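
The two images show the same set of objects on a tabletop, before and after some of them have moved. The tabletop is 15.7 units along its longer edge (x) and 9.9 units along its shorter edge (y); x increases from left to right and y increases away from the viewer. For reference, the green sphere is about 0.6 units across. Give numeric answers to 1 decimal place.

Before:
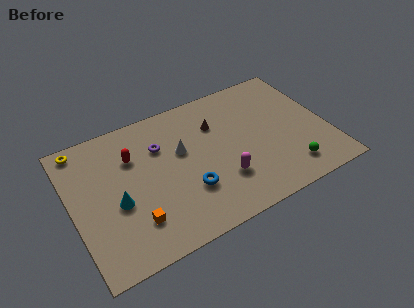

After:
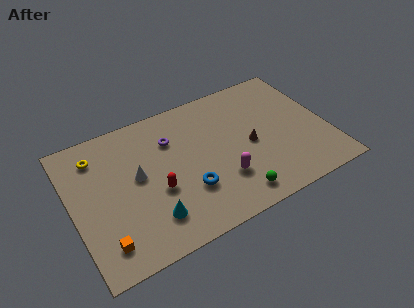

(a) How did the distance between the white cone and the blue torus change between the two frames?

+0.7

They were about 2.9 units apart before and 3.6 after — 0.7 units further apart.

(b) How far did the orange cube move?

2.0

The orange cube was near (3.4, 2.4) before and (1.5, 1.8) after, so it travelled √(1.9² + 0.6²) ≈ 2.0 units.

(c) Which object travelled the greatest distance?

the green sphere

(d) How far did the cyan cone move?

2.6

The cyan cone was near (2.6, 4.1) before and (4.4, 2.2) after, so it travelled √(1.8² + 1.9²) ≈ 2.6 units.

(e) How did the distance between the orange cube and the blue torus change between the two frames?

+2.0

They were about 3.5 units apart before and 5.5 after — 2.0 units further apart.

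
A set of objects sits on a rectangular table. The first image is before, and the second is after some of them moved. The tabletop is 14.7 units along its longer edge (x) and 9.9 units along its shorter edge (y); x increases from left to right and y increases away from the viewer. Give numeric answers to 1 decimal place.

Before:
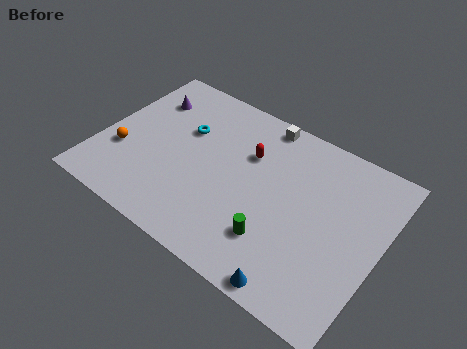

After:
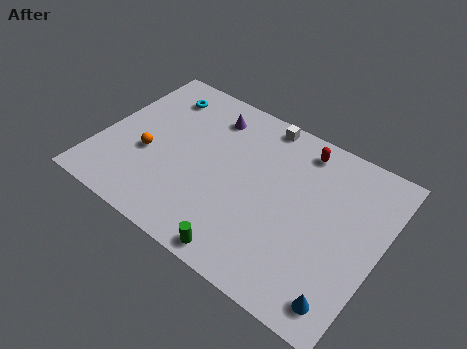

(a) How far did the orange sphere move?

1.4

The orange sphere was near (1.3, 3.4) before and (2.6, 3.9) after, so it travelled √(1.3² + 0.5²) ≈ 1.4 units.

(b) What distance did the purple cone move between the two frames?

3.5

From (1.8, 7.4) to (5.2, 8.0), the purple cone covered √(3.4² + 0.6²) ≈ 3.5 units.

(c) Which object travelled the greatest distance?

the purple cone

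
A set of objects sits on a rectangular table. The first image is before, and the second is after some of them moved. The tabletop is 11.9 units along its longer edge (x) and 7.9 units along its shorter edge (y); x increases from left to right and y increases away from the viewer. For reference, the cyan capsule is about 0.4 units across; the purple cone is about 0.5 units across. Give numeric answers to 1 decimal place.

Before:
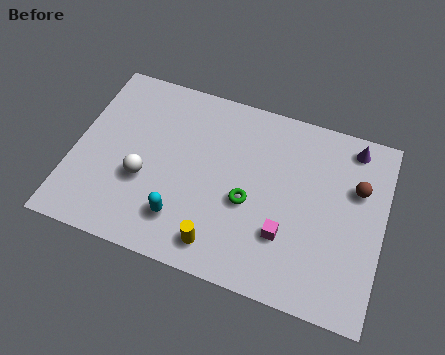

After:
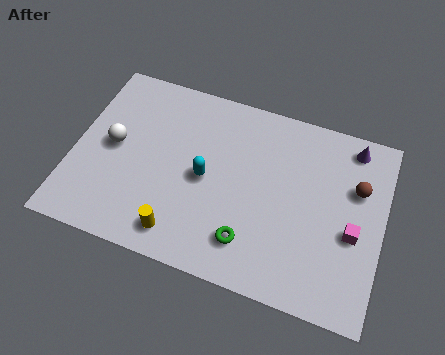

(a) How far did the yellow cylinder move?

1.5

From (5.9, 1.2) to (4.4, 1.2), the yellow cylinder covered √(1.5² + 0.0²) ≈ 1.5 units.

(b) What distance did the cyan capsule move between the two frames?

2.1

The cyan capsule was near (4.4, 1.8) before and (5.1, 3.8) after, so it travelled √(0.7² + 2.0²) ≈ 2.1 units.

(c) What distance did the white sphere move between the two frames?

1.7

From (2.8, 3.0) to (1.5, 4.1), the white sphere covered √(1.3² + 1.1²) ≈ 1.7 units.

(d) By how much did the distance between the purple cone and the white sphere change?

+0.8

The distance was about 8.6 in the first image and 9.4 in the second, so they moved 0.8 units further apart.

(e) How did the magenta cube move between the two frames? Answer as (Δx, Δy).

(2.5, 0.9)

The magenta cube was at about (8.3, 2.4) and moved to about (10.8, 3.3).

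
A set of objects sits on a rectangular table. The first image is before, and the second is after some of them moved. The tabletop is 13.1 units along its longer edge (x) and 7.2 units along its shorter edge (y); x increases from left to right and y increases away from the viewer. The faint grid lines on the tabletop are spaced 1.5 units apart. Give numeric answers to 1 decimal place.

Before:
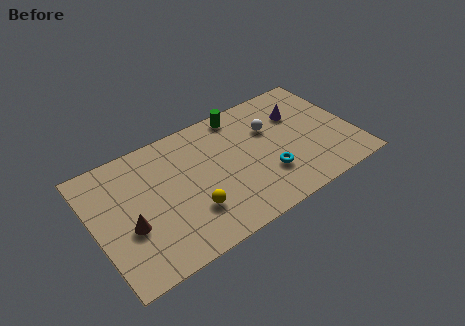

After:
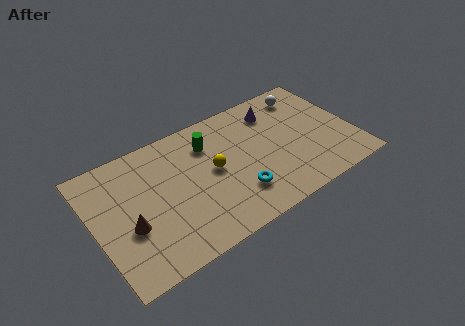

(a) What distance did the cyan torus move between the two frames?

1.6

The cyan torus moved from about (8.5, 2.2) to (6.9, 1.9), a distance of √(1.6² + 0.3²) ≈ 1.6.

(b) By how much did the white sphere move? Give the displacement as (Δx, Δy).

(2.1, 1.2)

From the two frames, the white sphere sits at roughly (9.1, 4.8) before and (11.2, 6.0) after.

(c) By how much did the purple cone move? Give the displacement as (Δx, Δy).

(-1.1, 0.7)

The purple cone was at about (10.6, 5.0) and moved to about (9.5, 5.7).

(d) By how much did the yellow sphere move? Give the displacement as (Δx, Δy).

(1.4, 1.7)

From the two frames, the yellow sphere sits at roughly (4.6, 2.1) before and (6.0, 3.8) after.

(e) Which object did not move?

the brown cone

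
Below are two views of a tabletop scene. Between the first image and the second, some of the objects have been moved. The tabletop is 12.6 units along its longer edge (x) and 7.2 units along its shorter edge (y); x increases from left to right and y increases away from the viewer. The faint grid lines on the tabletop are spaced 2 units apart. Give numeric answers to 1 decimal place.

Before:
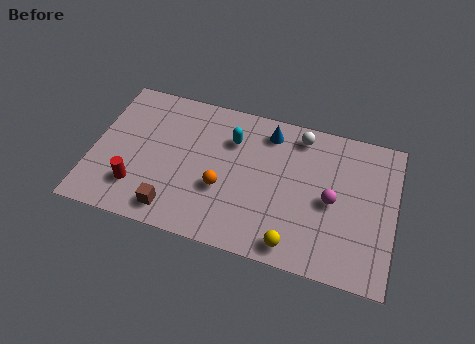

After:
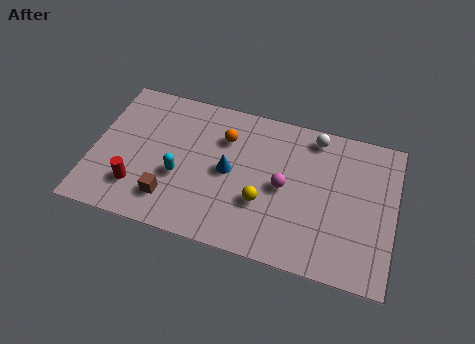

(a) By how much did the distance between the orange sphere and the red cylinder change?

+1.2

They were about 3.6 units apart before and 4.8 after — 1.2 units further apart.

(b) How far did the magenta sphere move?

2.0

From (10.0, 3.4) to (8.0, 3.5), the magenta sphere covered √(2.0² + 0.1²) ≈ 2.0 units.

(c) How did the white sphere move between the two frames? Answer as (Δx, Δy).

(0.6, 0.1)

From the two frames, the white sphere sits at roughly (8.5, 6.2) before and (9.1, 6.3) after.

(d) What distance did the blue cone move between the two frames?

2.8

From (7.2, 6.0) to (5.7, 3.6), the blue cone covered √(1.5² + 2.4²) ≈ 2.8 units.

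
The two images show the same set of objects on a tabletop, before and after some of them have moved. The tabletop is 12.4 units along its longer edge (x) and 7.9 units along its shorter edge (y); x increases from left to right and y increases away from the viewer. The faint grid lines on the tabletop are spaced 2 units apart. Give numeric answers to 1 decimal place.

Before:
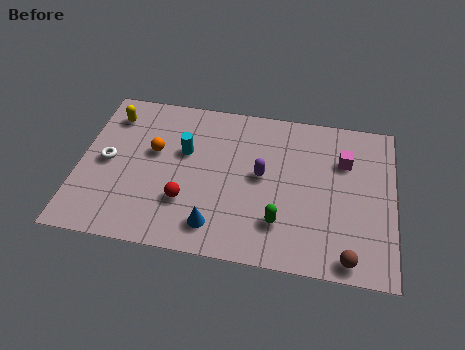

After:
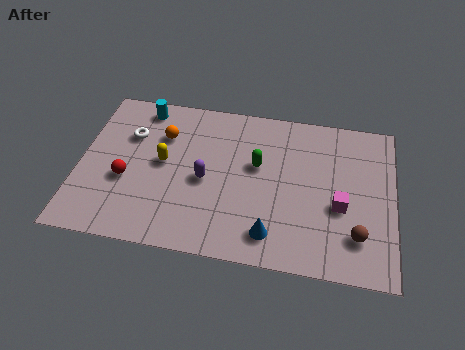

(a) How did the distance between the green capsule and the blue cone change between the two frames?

+0.8

The distance was about 2.6 in the first image and 3.4 in the second, so they moved 0.8 units further apart.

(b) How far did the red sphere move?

2.5

From (4.3, 2.4) to (1.9, 3.1), the red sphere covered √(2.4² + 0.7²) ≈ 2.5 units.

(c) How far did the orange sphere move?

0.9

From (2.9, 4.7) to (3.2, 5.6), the orange sphere covered √(0.3² + 0.9²) ≈ 0.9 units.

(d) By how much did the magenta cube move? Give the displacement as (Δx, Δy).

(-0.1, -2.3)

From the two frames, the magenta cube sits at roughly (10.4, 5.5) before and (10.3, 3.2) after.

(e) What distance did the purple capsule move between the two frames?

2.3

From (7.2, 4.2) to (5.0, 3.6), the purple capsule covered √(2.2² + 0.6²) ≈ 2.3 units.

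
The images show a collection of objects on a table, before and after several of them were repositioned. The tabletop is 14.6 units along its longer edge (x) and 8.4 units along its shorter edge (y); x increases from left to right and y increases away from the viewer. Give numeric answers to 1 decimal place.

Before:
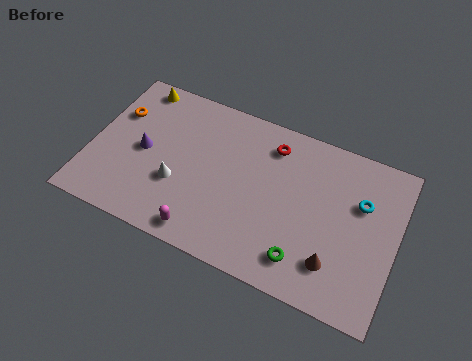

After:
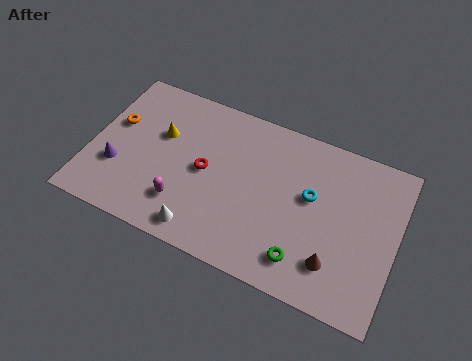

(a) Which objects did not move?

the green torus and the brown cone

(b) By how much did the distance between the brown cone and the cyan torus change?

-0.4

Before: roughly 3.6 units apart; after: 3.2. That's 0.4 units closer together.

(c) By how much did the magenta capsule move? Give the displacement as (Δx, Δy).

(-1.1, 1.1)

The magenta capsule started near (5.8, 1.0) and ended near (4.7, 2.1).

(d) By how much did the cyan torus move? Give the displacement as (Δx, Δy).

(-2.3, -0.6)

From the two frames, the cyan torus sits at roughly (12.8, 5.5) before and (10.5, 4.9) after.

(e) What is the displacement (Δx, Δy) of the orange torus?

(0.0, -0.6)

The orange torus was at about (1.0, 5.7) and moved to about (1.0, 5.1).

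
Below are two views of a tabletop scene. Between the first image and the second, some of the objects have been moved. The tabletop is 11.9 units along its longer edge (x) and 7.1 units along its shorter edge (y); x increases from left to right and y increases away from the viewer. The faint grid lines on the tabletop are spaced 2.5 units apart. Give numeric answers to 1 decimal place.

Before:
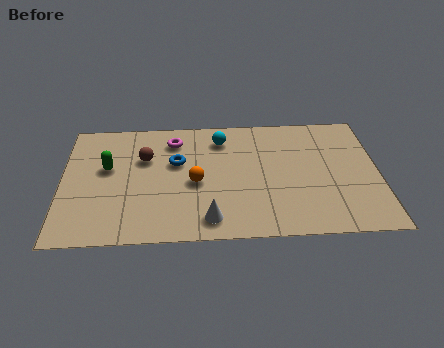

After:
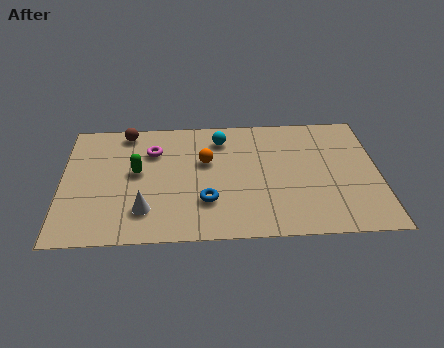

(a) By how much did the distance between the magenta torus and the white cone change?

-1.4

The distance was about 4.8 in the first image and 3.4 in the second, so they moved 1.4 units closer together.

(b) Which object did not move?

the cyan sphere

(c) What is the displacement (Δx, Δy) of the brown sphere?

(-0.7, 1.6)

The brown sphere started near (3.1, 4.7) and ended near (2.4, 6.3).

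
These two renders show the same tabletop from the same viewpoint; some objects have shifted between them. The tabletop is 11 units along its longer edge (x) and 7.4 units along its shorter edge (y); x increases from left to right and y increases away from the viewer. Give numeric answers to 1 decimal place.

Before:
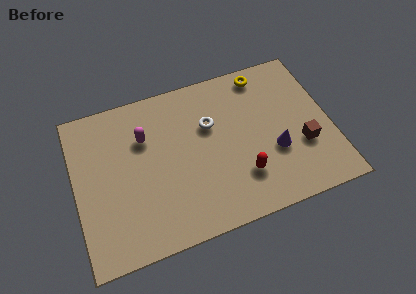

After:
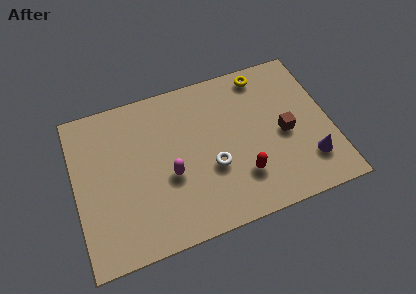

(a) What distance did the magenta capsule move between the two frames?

2.3

The magenta capsule moved from about (3.1, 5.1) to (4.0, 3.0), a distance of √(0.9² + 2.1²) ≈ 2.3.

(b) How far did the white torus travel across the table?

2.0

From (5.9, 4.8) to (5.8, 2.8), the white torus covered √(0.1² + 2.0²) ≈ 2.0 units.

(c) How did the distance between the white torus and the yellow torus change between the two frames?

+1.5

They were about 3.0 units apart before and 4.5 after — 1.5 units further apart.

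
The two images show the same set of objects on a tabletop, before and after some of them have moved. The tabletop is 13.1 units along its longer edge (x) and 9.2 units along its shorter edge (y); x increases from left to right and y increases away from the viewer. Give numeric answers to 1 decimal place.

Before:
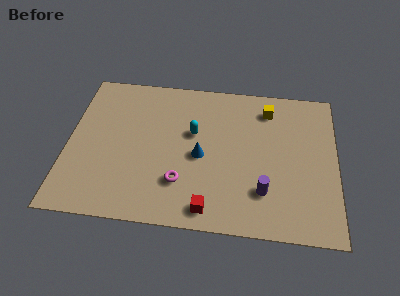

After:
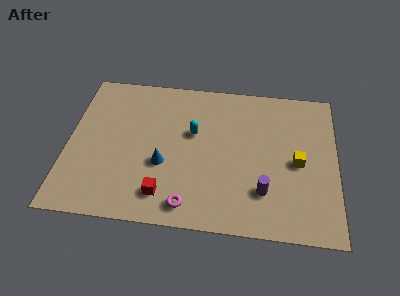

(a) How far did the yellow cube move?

3.5

The yellow cube was near (9.7, 7.5) before and (11.2, 4.3) after, so it travelled √(1.5² + 3.2²) ≈ 3.5 units.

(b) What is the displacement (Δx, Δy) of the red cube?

(-2.2, 0.6)

The red cube started near (7.0, 1.1) and ended near (4.8, 1.7).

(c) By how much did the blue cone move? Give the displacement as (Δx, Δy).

(-1.8, -0.7)

The blue cone was at about (6.5, 4.2) and moved to about (4.7, 3.5).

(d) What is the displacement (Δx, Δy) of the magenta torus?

(0.4, -1.3)

From the two frames, the magenta torus sits at roughly (5.6, 2.5) before and (6.0, 1.2) after.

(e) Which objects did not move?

the cyan capsule and the purple cylinder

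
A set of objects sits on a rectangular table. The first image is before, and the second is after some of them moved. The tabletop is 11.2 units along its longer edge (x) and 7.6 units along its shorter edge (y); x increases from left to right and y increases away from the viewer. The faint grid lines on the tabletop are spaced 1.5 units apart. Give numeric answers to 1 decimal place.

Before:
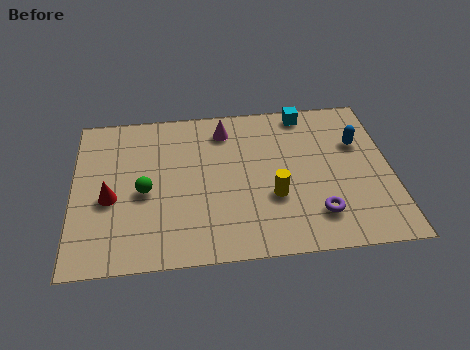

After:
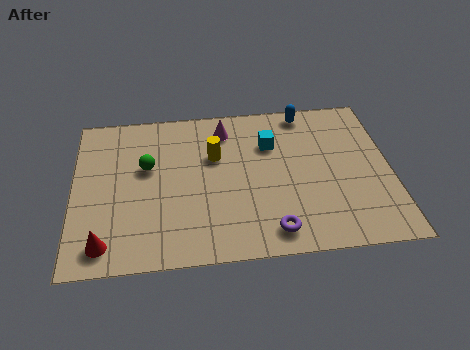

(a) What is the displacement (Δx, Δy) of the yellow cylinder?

(-2.0, 2.2)

From the two frames, the yellow cylinder sits at roughly (7.0, 2.7) before and (5.0, 4.9) after.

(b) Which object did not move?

the magenta cone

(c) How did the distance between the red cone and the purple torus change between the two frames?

-1.6

Before: roughly 7.4 units apart; after: 5.8. That's 1.6 units closer together.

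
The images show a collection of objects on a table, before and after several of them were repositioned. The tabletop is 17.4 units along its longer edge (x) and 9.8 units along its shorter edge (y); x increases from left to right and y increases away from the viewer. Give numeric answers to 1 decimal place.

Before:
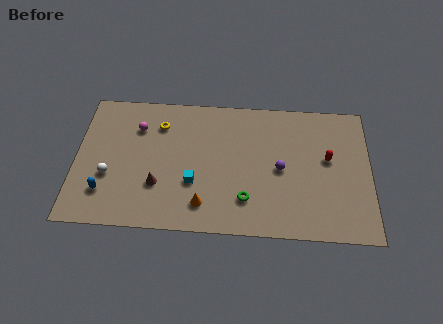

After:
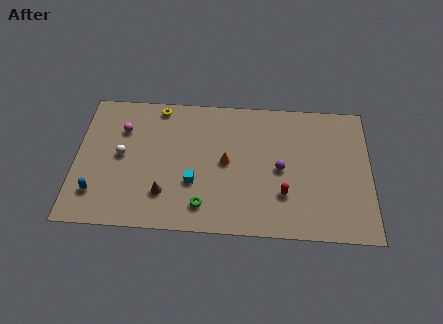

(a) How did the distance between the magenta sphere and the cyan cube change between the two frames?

+0.5

Before: roughly 5.1 units apart; after: 5.6. That's 0.5 units further apart.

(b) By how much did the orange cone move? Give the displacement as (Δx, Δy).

(1.3, 3.1)

The orange cone started near (7.6, 1.9) and ended near (8.9, 5.0).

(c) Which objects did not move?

the purple sphere and the cyan cube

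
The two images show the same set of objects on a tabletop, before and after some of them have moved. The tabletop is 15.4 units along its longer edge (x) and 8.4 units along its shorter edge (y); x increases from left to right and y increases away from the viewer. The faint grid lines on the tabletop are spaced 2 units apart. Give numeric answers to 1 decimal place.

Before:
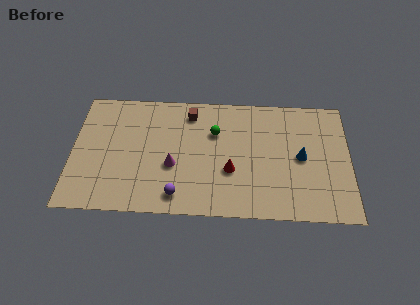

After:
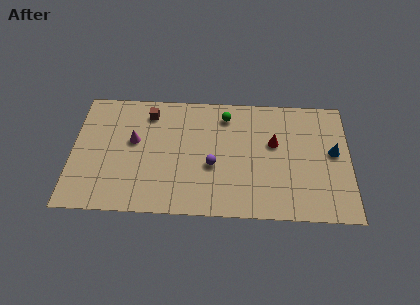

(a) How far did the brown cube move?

2.3

The brown cube moved from about (6.5, 7.0) to (4.2, 6.9), a distance of √(2.3² + 0.1²) ≈ 2.3.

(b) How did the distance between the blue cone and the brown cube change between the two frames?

+3.8

The distance was about 6.8 in the first image and 10.6 in the second, so they moved 3.8 units further apart.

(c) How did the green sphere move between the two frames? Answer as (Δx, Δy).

(0.6, 1.2)

The green sphere started near (7.9, 5.7) and ended near (8.5, 6.9).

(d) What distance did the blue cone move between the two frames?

1.8

From (12.7, 4.2) to (14.5, 4.6), the blue cone covered √(1.8² + 0.4²) ≈ 1.8 units.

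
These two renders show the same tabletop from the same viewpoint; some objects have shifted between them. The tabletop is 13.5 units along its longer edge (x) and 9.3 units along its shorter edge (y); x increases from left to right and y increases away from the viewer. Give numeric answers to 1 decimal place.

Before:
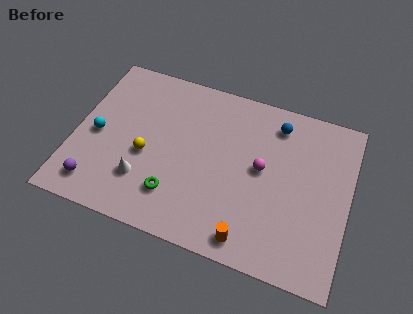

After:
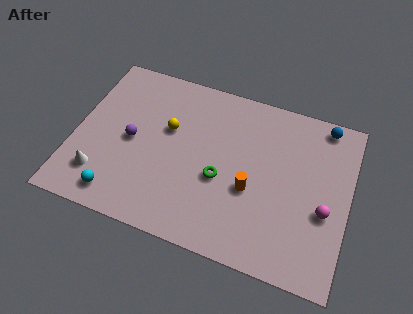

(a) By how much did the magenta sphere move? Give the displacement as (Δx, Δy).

(3.2, -1.3)

The magenta sphere started near (9.2, 5.0) and ended near (12.4, 3.7).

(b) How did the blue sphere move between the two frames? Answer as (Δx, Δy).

(2.3, 0.7)

From the two frames, the blue sphere sits at roughly (9.7, 7.7) before and (12.0, 8.4) after.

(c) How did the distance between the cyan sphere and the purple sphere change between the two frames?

+0.4

Before: roughly 2.8 units apart; after: 3.2. That's 0.4 units further apart.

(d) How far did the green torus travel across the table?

2.6

The green torus was near (5.2, 2.2) before and (7.3, 3.8) after, so it travelled √(2.1² + 1.6²) ≈ 2.6 units.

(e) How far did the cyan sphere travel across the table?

3.3

From (1.1, 4.3) to (2.5, 1.3), the cyan sphere covered √(1.4² + 3.0²) ≈ 3.3 units.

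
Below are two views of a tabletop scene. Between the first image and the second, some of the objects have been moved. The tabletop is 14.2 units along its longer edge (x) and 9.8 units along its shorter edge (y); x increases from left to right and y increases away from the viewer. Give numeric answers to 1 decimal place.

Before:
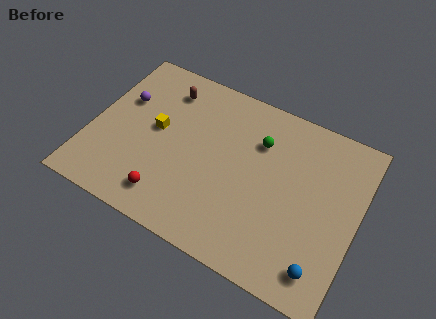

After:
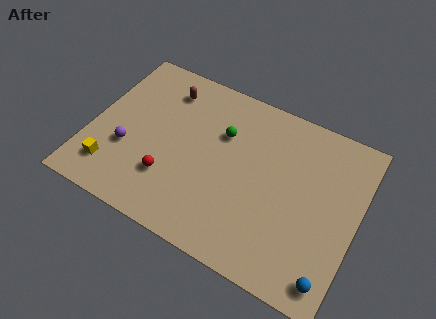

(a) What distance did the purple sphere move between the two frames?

2.9

The purple sphere was near (1.4, 6.3) before and (2.1, 3.5) after, so it travelled √(0.7² + 2.8²) ≈ 2.9 units.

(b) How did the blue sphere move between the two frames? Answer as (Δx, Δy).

(0.5, -0.3)

The blue sphere started near (12.8, 1.6) and ended near (13.3, 1.3).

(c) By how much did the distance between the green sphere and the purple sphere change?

-1.7

They were about 7.3 units apart before and 5.6 after — 1.7 units closer together.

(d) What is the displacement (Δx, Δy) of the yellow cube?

(-1.9, -3.3)

From the two frames, the yellow cube sits at roughly (3.4, 5.3) before and (1.5, 2.0) after.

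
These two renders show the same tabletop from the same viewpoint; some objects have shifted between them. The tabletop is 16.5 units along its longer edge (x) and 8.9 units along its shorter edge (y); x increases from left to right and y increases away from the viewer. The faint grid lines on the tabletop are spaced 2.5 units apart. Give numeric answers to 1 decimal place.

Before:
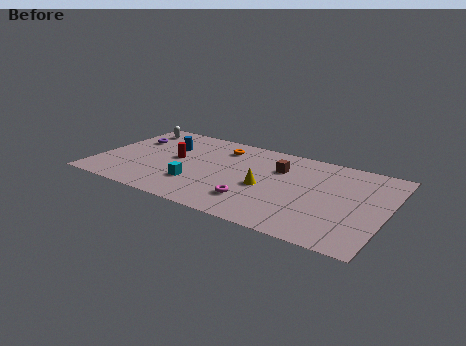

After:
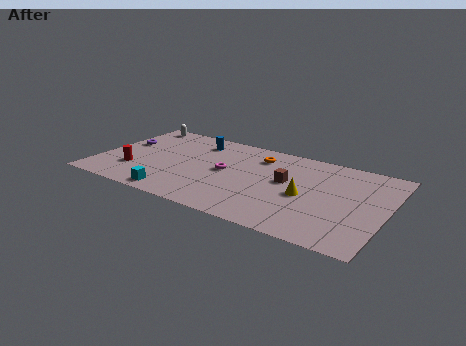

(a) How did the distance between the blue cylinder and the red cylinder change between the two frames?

+4.2

They were about 1.3 units apart before and 5.5 after — 4.2 units further apart.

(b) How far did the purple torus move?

0.7

From (1.5, 6.0) to (1.1, 5.4), the purple torus covered √(0.4² + 0.6²) ≈ 0.7 units.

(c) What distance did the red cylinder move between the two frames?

3.0

The red cylinder was near (4.3, 4.8) before and (2.2, 2.6) after, so it travelled √(2.1² + 2.2²) ≈ 3.0 units.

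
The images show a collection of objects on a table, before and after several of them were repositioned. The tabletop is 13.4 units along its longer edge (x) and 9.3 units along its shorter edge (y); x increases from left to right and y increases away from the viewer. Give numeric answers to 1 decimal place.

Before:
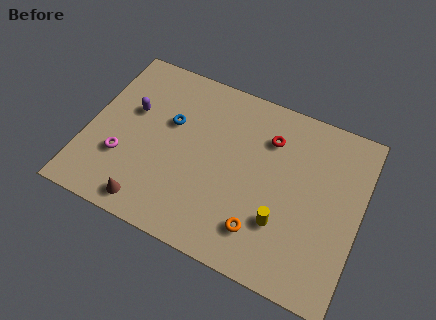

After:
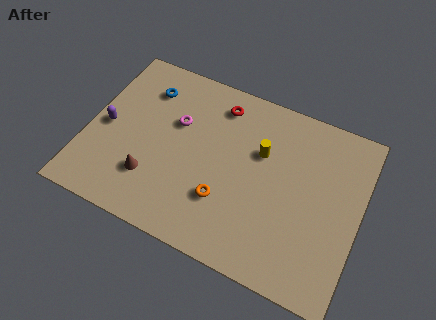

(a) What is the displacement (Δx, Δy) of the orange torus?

(-1.9, 0.8)

The orange torus was at about (8.9, 2.0) and moved to about (7.0, 2.8).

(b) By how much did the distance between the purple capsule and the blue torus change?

+1.3

The distance was about 1.9 in the first image and 3.2 in the second, so they moved 1.3 units further apart.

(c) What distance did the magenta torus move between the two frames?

3.7

The magenta torus was near (1.9, 3.0) before and (4.2, 5.9) after, so it travelled √(2.3² + 2.9²) ≈ 3.7 units.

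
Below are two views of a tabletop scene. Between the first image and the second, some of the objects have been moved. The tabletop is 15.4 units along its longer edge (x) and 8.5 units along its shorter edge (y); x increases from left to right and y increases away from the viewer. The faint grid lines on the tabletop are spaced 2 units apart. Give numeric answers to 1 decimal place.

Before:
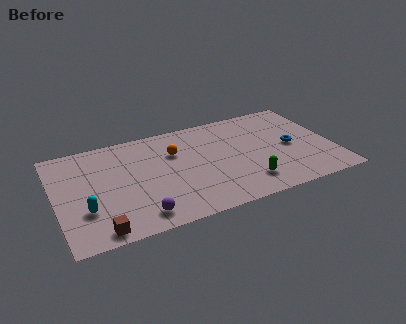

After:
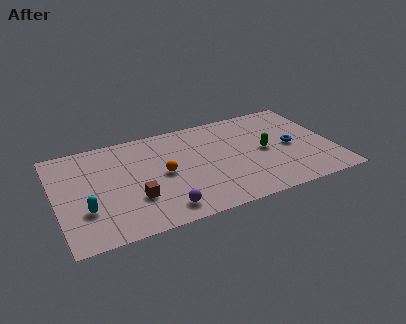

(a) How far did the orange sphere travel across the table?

1.8

The orange sphere moved from about (6.7, 5.8) to (5.9, 4.2), a distance of √(0.8² + 1.6²) ≈ 1.8.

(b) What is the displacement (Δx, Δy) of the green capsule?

(1.3, 2.4)

The green capsule started near (10.3, 1.8) and ended near (11.6, 4.2).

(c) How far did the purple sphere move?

1.3

From (4.3, 1.3) to (5.6, 1.3), the purple sphere covered √(1.3² + 0.0²) ≈ 1.3 units.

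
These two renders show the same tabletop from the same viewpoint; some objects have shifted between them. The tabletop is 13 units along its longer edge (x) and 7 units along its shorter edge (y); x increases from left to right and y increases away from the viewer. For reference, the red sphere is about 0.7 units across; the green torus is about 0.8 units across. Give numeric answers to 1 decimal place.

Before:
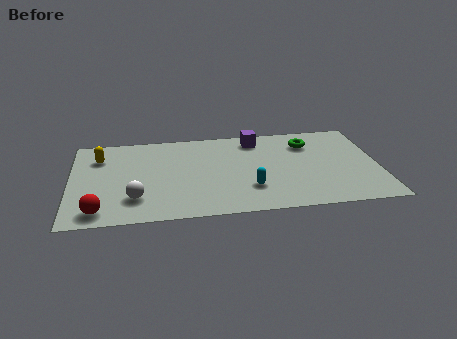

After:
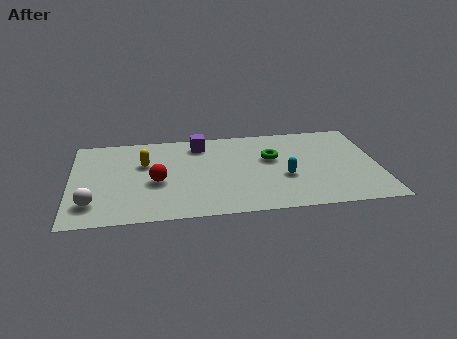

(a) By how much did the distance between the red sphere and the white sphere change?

+1.3

Before: roughly 1.7 units apart; after: 3.0. That's 1.3 units further apart.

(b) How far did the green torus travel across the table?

1.9

The green torus moved from about (10.1, 5.3) to (8.5, 4.3), a distance of √(1.6² + 1.0²) ≈ 1.9.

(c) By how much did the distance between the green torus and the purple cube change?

+1.1

They were about 2.3 units apart before and 3.4 after — 1.1 units further apart.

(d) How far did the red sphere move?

3.1

The red sphere was near (1.2, 1.0) before and (3.6, 3.0) after, so it travelled √(2.4² + 2.0²) ≈ 3.1 units.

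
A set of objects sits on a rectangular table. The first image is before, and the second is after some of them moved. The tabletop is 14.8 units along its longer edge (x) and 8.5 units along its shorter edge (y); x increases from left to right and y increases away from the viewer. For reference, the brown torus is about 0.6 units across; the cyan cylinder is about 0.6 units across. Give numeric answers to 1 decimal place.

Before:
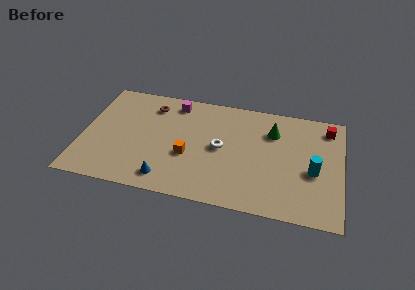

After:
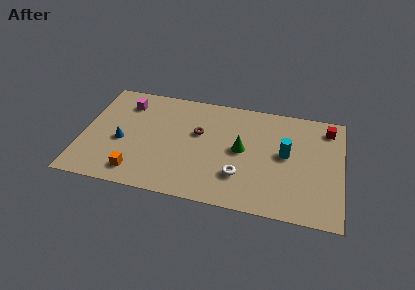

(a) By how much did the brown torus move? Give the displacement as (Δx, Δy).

(2.8, -1.6)

From the two frames, the brown torus sits at roughly (3.8, 6.8) before and (6.6, 5.2) after.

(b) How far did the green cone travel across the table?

2.5

The green cone was near (10.8, 6.2) before and (9.1, 4.4) after, so it travelled √(1.7² + 1.8²) ≈ 2.5 units.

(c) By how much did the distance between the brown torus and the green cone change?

-4.4

They were about 7.0 units apart before and 2.6 after — 4.4 units closer together.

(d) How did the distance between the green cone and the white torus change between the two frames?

-1.5

Before: roughly 3.5 units apart; after: 2.0. That's 1.5 units closer together.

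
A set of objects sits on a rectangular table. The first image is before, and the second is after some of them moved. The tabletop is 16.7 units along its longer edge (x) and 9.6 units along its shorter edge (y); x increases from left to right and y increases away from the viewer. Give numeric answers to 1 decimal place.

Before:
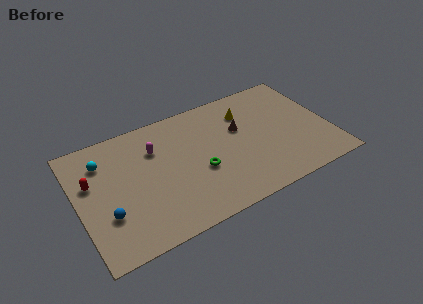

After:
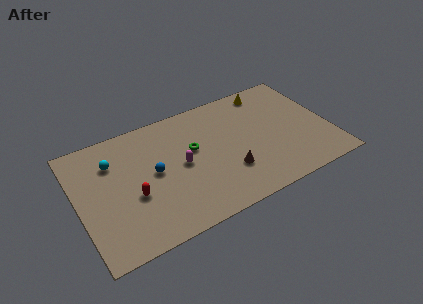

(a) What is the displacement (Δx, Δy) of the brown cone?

(-1.2, -3.1)

From the two frames, the brown cone sits at roughly (10.9, 6.0) before and (9.7, 2.9) after.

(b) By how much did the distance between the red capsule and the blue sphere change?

-1.1

Before: roughly 3.0 units apart; after: 1.9. That's 1.1 units closer together.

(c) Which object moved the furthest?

the blue sphere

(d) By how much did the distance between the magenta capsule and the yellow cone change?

+1.1

Before: roughly 6.2 units apart; after: 7.3. That's 1.1 units further apart.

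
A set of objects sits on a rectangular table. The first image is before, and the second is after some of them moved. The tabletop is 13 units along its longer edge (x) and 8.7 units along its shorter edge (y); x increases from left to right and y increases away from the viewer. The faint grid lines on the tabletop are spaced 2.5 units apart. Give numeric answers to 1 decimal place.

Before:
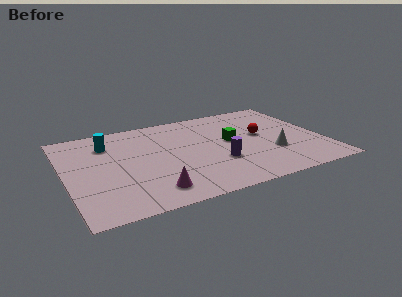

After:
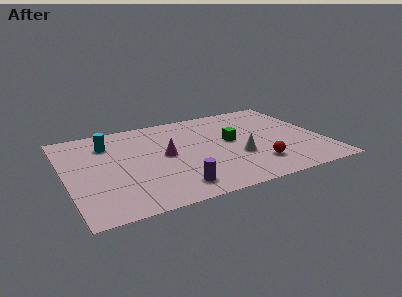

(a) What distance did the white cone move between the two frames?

1.8

From (10.3, 2.9) to (8.5, 3.1), the white cone covered √(1.8² + 0.2²) ≈ 1.8 units.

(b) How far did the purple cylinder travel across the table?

2.8

From (7.5, 2.9) to (5.1, 1.4), the purple cylinder covered √(2.4² + 1.5²) ≈ 2.8 units.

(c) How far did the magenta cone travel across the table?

3.2

The magenta cone was near (4.0, 1.5) before and (5.0, 4.5) after, so it travelled √(1.0² + 3.0²) ≈ 3.2 units.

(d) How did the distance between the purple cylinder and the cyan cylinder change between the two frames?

-0.5

The distance was about 6.4 in the first image and 5.9 in the second, so they moved 0.5 units closer together.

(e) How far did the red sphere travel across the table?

2.9

The red sphere was near (10.0, 4.8) before and (9.3, 2.0) after, so it travelled √(0.7² + 2.8²) ≈ 2.9 units.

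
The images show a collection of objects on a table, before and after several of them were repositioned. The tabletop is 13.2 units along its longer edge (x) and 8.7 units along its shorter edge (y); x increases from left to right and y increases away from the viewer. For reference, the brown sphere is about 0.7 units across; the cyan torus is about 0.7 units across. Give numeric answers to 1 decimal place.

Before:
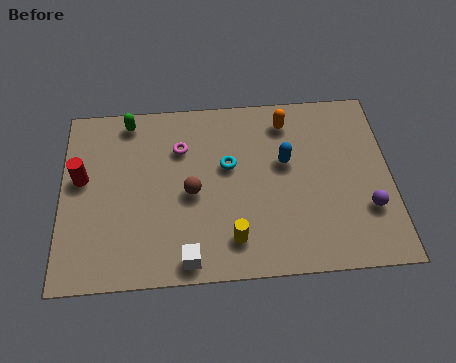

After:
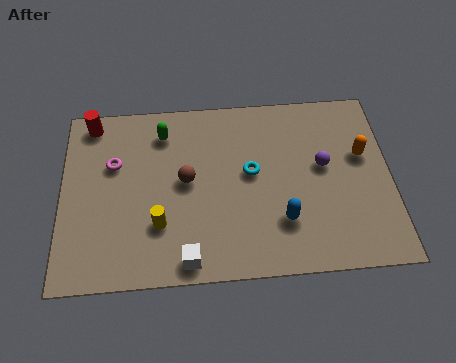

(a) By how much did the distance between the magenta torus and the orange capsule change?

+5.6

They were about 4.4 units apart before and 10.0 after — 5.6 units further apart.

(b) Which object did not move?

the white cube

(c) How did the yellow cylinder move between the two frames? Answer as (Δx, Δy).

(-2.9, 0.9)

The yellow cylinder was at about (6.8, 1.7) and moved to about (3.9, 2.6).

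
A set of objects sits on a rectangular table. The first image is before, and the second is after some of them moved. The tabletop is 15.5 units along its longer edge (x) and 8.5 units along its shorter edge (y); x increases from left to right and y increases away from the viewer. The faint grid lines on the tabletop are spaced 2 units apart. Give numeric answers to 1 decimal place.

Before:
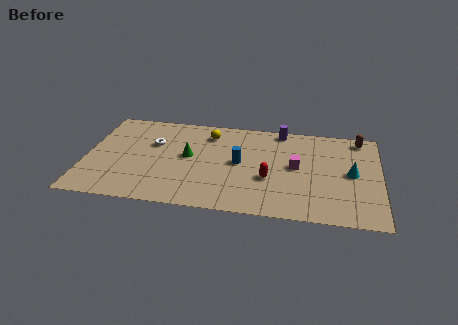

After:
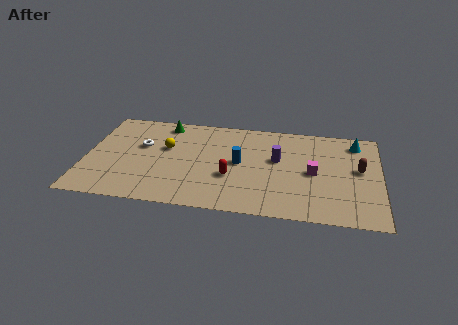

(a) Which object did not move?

the blue cylinder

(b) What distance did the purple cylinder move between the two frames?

2.7

From (10.2, 7.7) to (10.1, 5.0), the purple cylinder covered √(0.1² + 2.7²) ≈ 2.7 units.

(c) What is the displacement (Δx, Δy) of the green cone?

(-1.4, 2.8)

From the two frames, the green cone sits at roughly (5.4, 4.6) before and (4.0, 7.4) after.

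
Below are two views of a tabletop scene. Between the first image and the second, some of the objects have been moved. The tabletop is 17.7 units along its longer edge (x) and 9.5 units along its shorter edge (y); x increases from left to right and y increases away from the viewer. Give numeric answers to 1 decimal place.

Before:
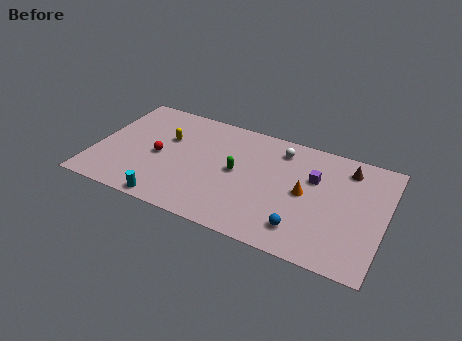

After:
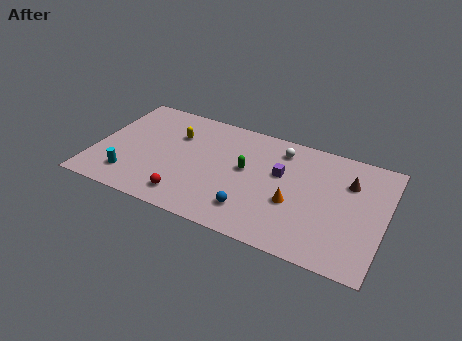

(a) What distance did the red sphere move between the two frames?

3.5

The red sphere moved from about (3.9, 4.4) to (6.0, 1.6), a distance of √(2.1² + 2.8²) ≈ 3.5.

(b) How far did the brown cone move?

1.1

From (15.2, 7.8) to (15.4, 6.7), the brown cone covered √(0.2² + 1.1²) ≈ 1.1 units.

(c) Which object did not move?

the white sphere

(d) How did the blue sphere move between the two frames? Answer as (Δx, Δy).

(-3.1, 0.2)

From the two frames, the blue sphere sits at roughly (13.0, 1.9) before and (9.9, 2.1) after.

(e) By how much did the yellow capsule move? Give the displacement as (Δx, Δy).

(0.5, 0.5)

The yellow capsule started near (4.2, 6.1) and ended near (4.7, 6.6).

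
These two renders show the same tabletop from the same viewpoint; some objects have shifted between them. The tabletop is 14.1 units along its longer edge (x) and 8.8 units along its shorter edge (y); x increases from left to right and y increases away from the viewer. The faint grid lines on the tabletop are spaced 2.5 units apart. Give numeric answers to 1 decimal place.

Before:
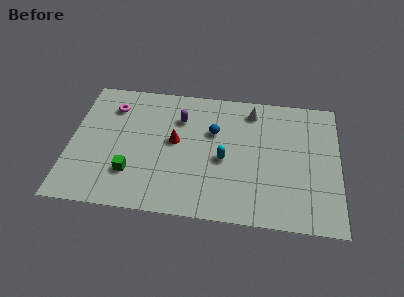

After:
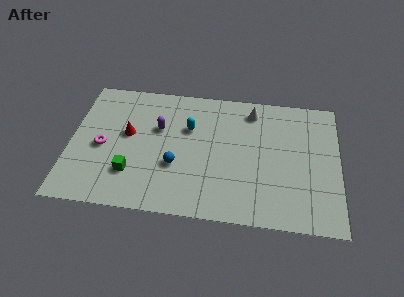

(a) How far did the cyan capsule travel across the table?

2.7

The cyan capsule was near (8.1, 3.9) before and (6.2, 5.8) after, so it travelled √(1.9² + 1.9²) ≈ 2.7 units.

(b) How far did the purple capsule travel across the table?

1.4

The purple capsule was near (5.7, 6.4) before and (4.6, 5.6) after, so it travelled √(1.1² + 0.8²) ≈ 1.4 units.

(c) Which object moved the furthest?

the blue sphere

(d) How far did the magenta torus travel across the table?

2.8

The magenta torus was near (2.1, 6.8) before and (1.7, 4.0) after, so it travelled √(0.4² + 2.8²) ≈ 2.8 units.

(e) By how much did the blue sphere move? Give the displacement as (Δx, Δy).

(-1.9, -2.5)

From the two frames, the blue sphere sits at roughly (7.5, 5.7) before and (5.6, 3.2) after.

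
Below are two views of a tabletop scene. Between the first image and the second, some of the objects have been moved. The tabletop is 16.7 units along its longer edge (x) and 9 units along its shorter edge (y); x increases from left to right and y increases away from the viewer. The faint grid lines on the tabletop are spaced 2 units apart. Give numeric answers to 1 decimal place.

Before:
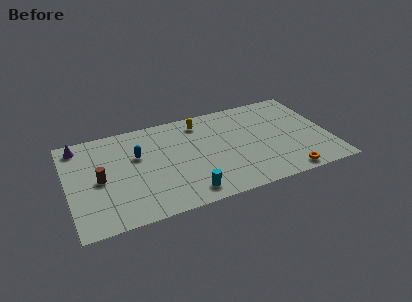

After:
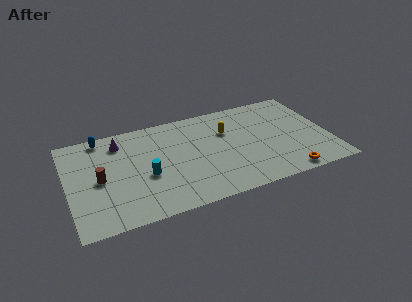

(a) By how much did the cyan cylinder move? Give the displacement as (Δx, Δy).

(-2.4, 2.4)

The cyan cylinder started near (7.3, 1.3) and ended near (4.9, 3.7).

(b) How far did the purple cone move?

2.6

From (0.9, 7.8) to (3.5, 7.3), the purple cone covered √(2.6² + 0.5²) ≈ 2.6 units.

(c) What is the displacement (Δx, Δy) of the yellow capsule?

(1.6, -1.4)

The yellow capsule started near (8.7, 7.5) and ended near (10.3, 6.1).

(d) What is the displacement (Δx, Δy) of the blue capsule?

(-2.1, 2.4)

The blue capsule started near (4.5, 5.7) and ended near (2.4, 8.1).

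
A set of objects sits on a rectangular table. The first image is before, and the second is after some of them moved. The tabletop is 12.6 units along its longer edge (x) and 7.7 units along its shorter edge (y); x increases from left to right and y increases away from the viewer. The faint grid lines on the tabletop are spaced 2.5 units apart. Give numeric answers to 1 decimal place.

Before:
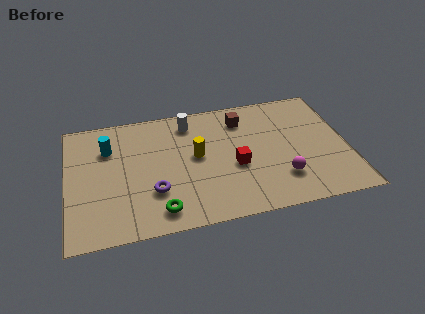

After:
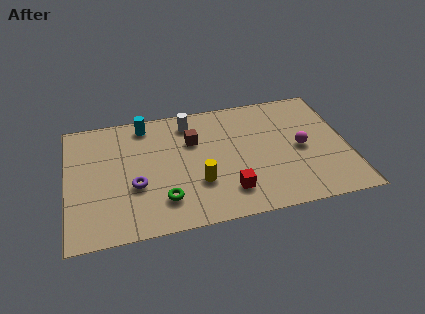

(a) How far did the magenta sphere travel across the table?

2.0

The magenta sphere was near (9.5, 2.0) before and (10.5, 3.7) after, so it travelled √(1.0² + 1.7²) ≈ 2.0 units.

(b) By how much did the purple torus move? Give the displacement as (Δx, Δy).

(-0.8, 0.5)

The purple torus was at about (3.8, 2.4) and moved to about (3.0, 2.9).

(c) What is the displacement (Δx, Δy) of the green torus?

(0.2, 0.6)

The green torus started near (4.0, 1.2) and ended near (4.2, 1.8).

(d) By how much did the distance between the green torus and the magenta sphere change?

+1.0

They were about 5.6 units apart before and 6.6 after — 1.0 units further apart.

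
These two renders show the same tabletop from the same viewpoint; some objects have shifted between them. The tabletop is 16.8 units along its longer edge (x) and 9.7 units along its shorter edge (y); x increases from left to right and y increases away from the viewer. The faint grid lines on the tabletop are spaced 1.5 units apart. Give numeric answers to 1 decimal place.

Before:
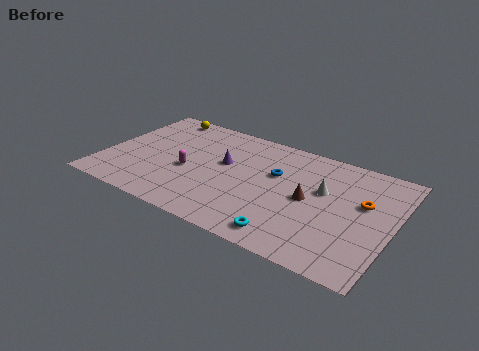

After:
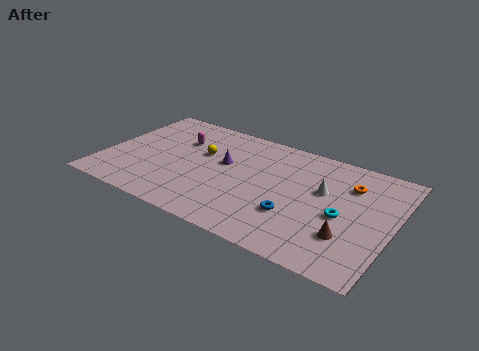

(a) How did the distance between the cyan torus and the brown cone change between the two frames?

-2.0

The distance was about 3.6 in the first image and 1.6 in the second, so they moved 2.0 units closer together.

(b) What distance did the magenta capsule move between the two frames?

2.8

From (5.0, 4.1) to (4.0, 6.7), the magenta capsule covered √(1.0² + 2.6²) ≈ 2.8 units.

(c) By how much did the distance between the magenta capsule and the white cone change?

+0.8

Before: roughly 7.9 units apart; after: 8.7. That's 0.8 units further apart.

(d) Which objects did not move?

the white cone and the purple cone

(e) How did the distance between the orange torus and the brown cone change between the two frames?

+1.1

They were about 3.2 units apart before and 4.3 after — 1.1 units further apart.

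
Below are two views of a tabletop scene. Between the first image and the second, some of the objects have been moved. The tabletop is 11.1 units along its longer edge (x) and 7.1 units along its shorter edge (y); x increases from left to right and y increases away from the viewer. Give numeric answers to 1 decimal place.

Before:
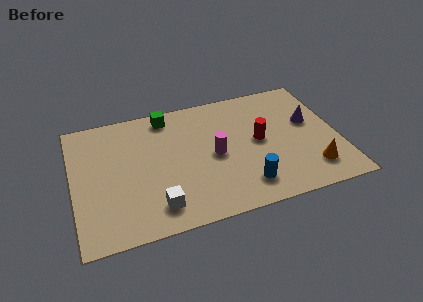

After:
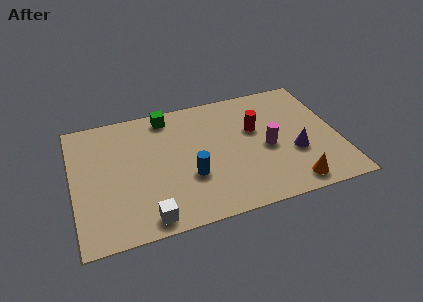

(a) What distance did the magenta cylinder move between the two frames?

2.2

The magenta cylinder moved from about (5.9, 3.4) to (8.1, 3.2), a distance of √(2.2² + 0.2²) ≈ 2.2.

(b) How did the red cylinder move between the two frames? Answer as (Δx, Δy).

(-0.1, 0.7)

From the two frames, the red cylinder sits at roughly (7.8, 3.7) before and (7.7, 4.4) after.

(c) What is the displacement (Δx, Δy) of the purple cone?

(-0.8, -1.6)

From the two frames, the purple cone sits at roughly (10.0, 4.2) before and (9.2, 2.6) after.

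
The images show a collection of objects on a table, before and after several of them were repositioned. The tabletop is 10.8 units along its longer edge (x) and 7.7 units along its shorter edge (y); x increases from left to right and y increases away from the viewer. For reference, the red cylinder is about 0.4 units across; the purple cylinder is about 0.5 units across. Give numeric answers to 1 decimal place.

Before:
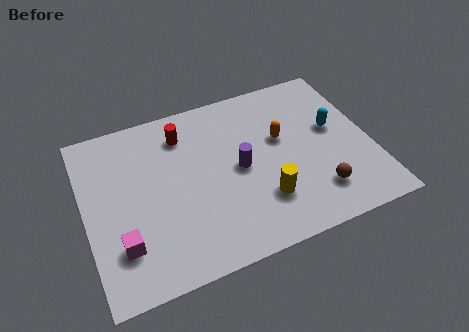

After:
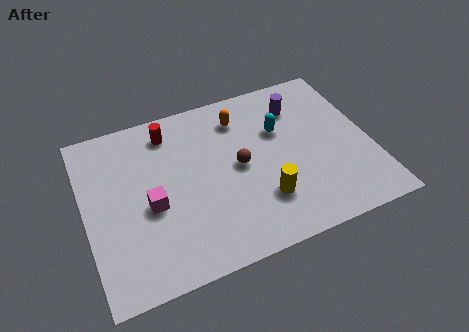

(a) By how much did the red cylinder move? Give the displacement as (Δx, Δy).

(-0.5, 0.3)

From the two frames, the red cylinder sits at roughly (3.9, 6.1) before and (3.4, 6.4) after.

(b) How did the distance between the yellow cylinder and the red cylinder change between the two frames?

+0.5

The distance was about 4.8 in the first image and 5.3 in the second, so they moved 0.5 units further apart.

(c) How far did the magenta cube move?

1.8

The magenta cube was near (1.2, 2.0) before and (2.4, 3.3) after, so it travelled √(1.2² + 1.3²) ≈ 1.8 units.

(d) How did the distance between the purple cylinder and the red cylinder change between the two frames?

+1.9

They were about 3.0 units apart before and 4.9 after — 1.9 units further apart.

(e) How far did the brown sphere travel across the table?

3.5

From (8.5, 1.7) to (5.8, 3.9), the brown sphere covered √(2.7² + 2.2²) ≈ 3.5 units.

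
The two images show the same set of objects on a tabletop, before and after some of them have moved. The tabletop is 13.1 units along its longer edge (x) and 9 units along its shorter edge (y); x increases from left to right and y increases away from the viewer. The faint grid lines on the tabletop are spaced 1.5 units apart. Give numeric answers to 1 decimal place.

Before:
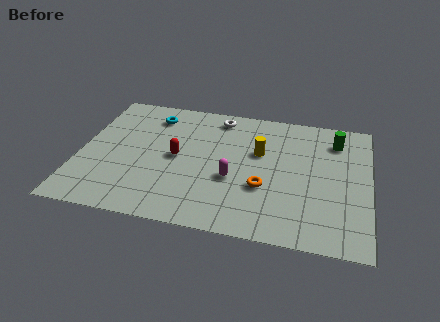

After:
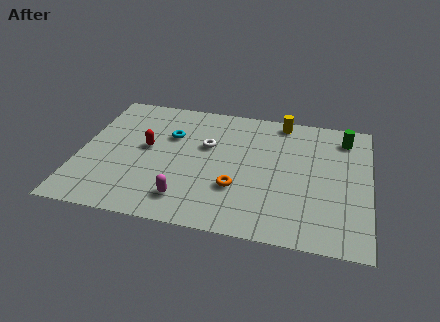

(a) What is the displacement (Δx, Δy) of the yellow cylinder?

(0.9, 2.5)

From the two frames, the yellow cylinder sits at roughly (8.1, 5.6) before and (9.0, 8.1) after.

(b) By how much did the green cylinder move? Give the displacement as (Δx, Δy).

(0.4, 0.3)

The green cylinder started near (11.5, 7.1) and ended near (11.9, 7.4).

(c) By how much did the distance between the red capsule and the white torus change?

-0.9

The distance was about 3.7 in the first image and 2.8 in the second, so they moved 0.9 units closer together.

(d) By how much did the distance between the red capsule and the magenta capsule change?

+1.0

They were about 2.8 units apart before and 3.8 after — 1.0 units further apart.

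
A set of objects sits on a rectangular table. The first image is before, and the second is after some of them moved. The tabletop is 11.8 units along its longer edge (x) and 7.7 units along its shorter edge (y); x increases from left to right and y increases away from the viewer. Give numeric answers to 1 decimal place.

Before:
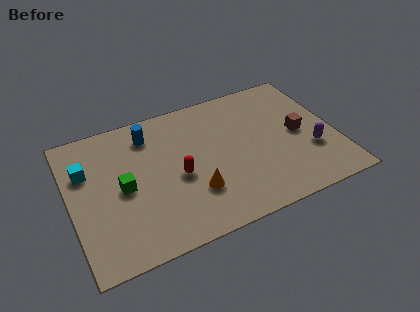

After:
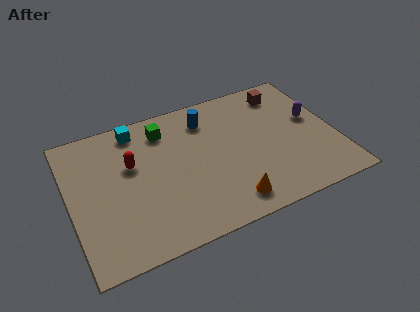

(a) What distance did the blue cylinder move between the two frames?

2.6

The blue cylinder moved from about (3.7, 6.2) to (6.3, 6.1), a distance of √(2.6² + 0.1²) ≈ 2.6.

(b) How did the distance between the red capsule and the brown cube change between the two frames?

+1.8

They were about 5.5 units apart before and 7.3 after — 1.8 units further apart.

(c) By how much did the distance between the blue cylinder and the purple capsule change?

-2.9

The distance was about 7.8 in the first image and 4.9 in the second, so they moved 2.9 units closer together.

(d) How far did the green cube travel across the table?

3.3

The green cube was near (2.3, 3.7) before and (4.4, 6.2) after, so it travelled √(2.1² + 2.5²) ≈ 3.3 units.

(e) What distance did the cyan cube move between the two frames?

2.8

The cyan cube was near (0.8, 5.2) before and (3.2, 6.7) after, so it travelled √(2.4² + 1.5²) ≈ 2.8 units.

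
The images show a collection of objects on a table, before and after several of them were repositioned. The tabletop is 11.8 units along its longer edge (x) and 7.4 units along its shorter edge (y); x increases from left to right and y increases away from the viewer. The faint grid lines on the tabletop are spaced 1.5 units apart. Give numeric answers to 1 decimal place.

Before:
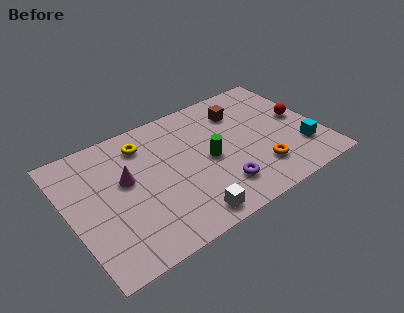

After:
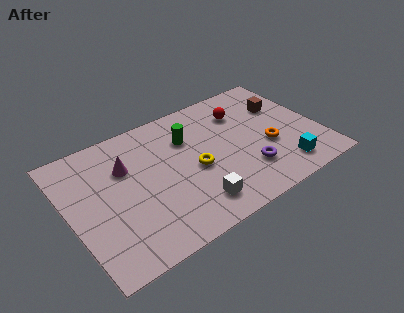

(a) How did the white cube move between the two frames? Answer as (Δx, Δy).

(0.4, 0.5)

From the two frames, the white cube sits at roughly (5.0, 0.9) before and (5.4, 1.4) after.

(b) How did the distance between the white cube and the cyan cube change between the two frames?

-1.5

They were about 5.8 units apart before and 4.3 after — 1.5 units closer together.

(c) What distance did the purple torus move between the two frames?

1.4

The purple torus moved from about (6.7, 1.7) to (8.1, 2.0), a distance of √(1.4² + 0.3²) ≈ 1.4.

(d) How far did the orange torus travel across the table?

1.3

The orange torus moved from about (8.6, 1.8) to (9.3, 2.9), a distance of √(0.7² + 1.1²) ≈ 1.3.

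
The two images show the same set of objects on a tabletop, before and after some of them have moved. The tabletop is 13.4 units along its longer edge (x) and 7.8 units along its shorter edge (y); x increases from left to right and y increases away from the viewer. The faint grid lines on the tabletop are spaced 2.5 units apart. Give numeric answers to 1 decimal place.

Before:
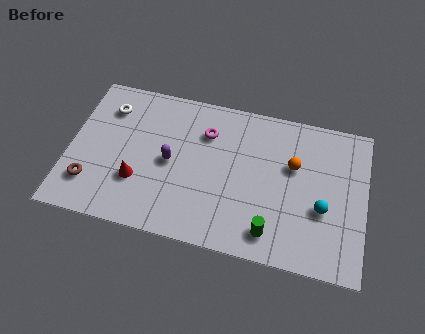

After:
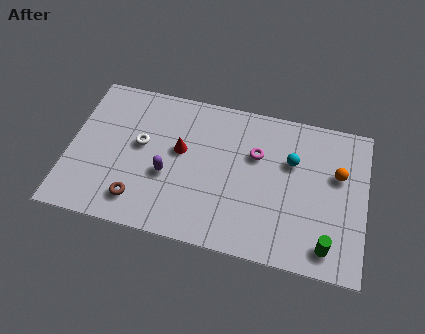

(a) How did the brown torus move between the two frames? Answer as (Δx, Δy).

(2.2, -0.4)

From the two frames, the brown torus sits at roughly (1.1, 1.9) before and (3.3, 1.5) after.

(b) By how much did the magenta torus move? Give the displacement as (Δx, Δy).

(2.3, -0.6)

The magenta torus started near (6.1, 5.7) and ended near (8.4, 5.1).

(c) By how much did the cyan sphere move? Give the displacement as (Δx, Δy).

(-1.5, 2.1)

The cyan sphere started near (11.5, 3.0) and ended near (10.0, 5.1).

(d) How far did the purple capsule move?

0.7

From (4.6, 3.8) to (4.5, 3.1), the purple capsule covered √(0.1² + 0.7²) ≈ 0.7 units.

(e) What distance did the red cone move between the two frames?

2.7

The red cone was near (3.2, 2.5) before and (5.0, 4.5) after, so it travelled √(1.8² + 2.0²) ≈ 2.7 units.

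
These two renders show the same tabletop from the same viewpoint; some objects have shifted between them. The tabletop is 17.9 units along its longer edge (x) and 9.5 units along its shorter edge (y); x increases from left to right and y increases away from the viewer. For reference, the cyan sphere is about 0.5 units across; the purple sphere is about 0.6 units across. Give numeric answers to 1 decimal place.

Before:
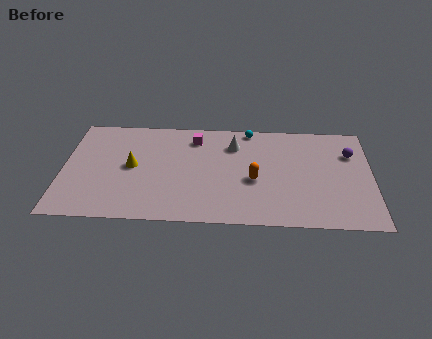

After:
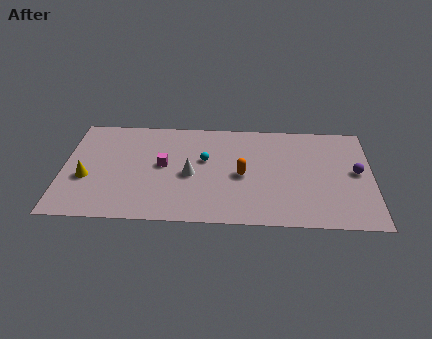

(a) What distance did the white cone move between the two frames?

3.8

The white cone moved from about (9.9, 7.2) to (7.4, 4.3), a distance of √(2.5² + 2.9²) ≈ 3.8.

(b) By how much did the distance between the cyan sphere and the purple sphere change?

+2.6

Before: roughly 6.2 units apart; after: 8.8. That's 2.6 units further apart.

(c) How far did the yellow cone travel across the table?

2.9

The yellow cone was near (4.0, 4.9) before and (1.4, 3.7) after, so it travelled √(2.6² + 1.2²) ≈ 2.9 units.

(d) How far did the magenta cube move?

3.2

The magenta cube was near (7.6, 7.7) before and (5.8, 5.1) after, so it travelled √(1.8² + 2.6²) ≈ 3.2 units.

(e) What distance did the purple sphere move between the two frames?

1.7

The purple sphere was near (16.7, 6.7) before and (17.0, 5.0) after, so it travelled √(0.3² + 1.7²) ≈ 1.7 units.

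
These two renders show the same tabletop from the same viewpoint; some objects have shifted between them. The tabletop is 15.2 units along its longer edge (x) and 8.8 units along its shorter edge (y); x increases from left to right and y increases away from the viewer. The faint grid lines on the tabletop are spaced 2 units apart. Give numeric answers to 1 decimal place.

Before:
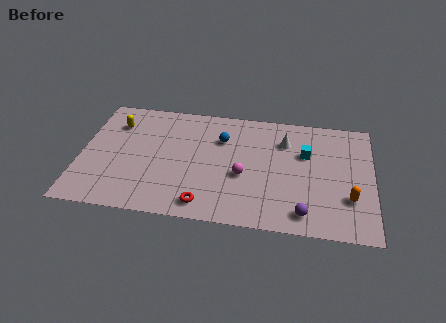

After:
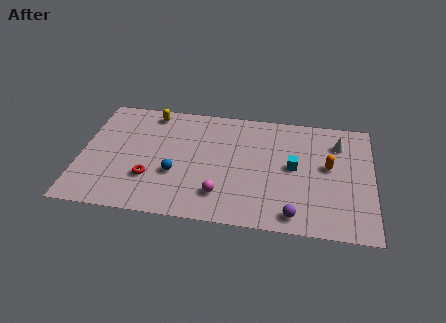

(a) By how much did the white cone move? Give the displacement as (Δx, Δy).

(2.8, 0.2)

The white cone started near (10.6, 6.5) and ended near (13.4, 6.7).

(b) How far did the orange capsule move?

2.5

The orange capsule was near (14.0, 2.7) before and (12.9, 4.9) after, so it travelled √(1.1² + 2.2²) ≈ 2.5 units.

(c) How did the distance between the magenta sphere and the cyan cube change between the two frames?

+0.7

The distance was about 3.8 in the first image and 4.5 in the second, so they moved 0.7 units further apart.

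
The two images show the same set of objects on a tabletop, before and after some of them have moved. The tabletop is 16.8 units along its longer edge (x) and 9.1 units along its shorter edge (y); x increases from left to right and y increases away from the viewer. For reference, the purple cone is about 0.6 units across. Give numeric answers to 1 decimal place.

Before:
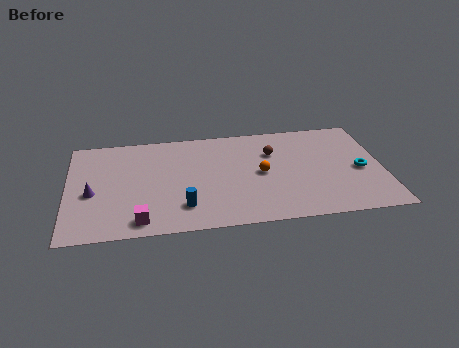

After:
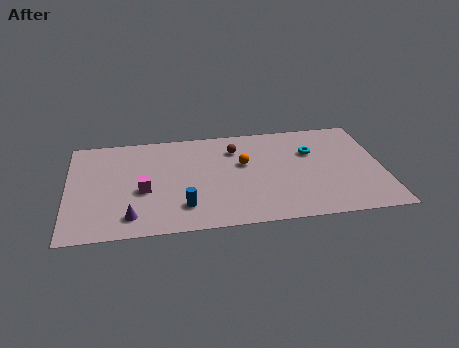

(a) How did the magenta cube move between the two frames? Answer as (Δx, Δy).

(0.2, 2.6)

From the two frames, the magenta cube sits at roughly (3.8, 1.2) before and (4.0, 3.8) after.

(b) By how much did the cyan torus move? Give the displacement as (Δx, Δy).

(-2.5, 2.0)

The cyan torus started near (15.6, 4.1) and ended near (13.1, 6.1).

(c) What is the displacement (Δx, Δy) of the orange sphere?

(-0.9, 1.0)

The orange sphere started near (10.3, 4.5) and ended near (9.4, 5.5).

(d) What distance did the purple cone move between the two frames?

3.0

The purple cone moved from about (1.3, 3.9) to (3.3, 1.6), a distance of √(2.0² + 2.3²) ≈ 3.0.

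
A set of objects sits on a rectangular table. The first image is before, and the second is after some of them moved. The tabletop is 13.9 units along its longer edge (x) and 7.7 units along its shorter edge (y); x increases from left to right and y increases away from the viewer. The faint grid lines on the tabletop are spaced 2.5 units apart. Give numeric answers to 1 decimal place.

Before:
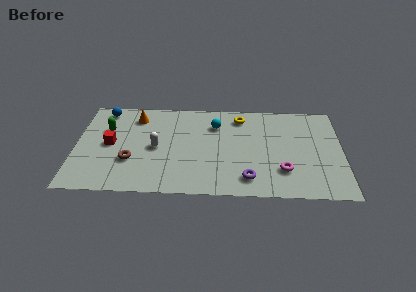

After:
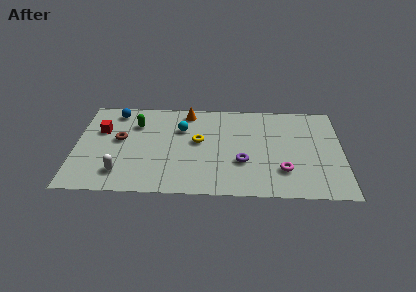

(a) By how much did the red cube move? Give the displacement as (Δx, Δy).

(-0.5, 1.1)

The red cube was at about (1.8, 3.9) and moved to about (1.3, 5.0).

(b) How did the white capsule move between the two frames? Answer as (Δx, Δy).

(-1.8, -2.1)

The white capsule was at about (4.2, 3.7) and moved to about (2.4, 1.6).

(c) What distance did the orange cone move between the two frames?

2.7

The orange cone was near (3.1, 6.2) before and (5.8, 6.7) after, so it travelled √(2.7² + 0.5²) ≈ 2.7 units.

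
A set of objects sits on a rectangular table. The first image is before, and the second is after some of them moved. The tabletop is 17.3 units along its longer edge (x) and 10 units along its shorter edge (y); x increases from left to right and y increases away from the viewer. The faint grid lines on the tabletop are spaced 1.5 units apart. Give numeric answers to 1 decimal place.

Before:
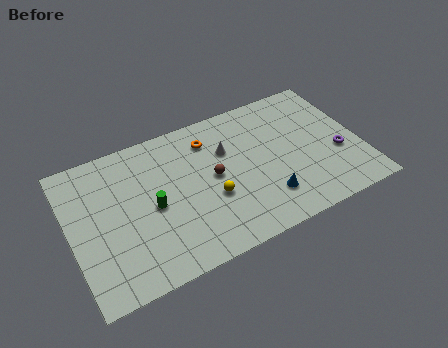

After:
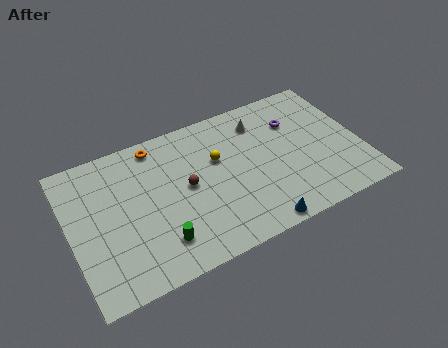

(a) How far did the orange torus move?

3.2

From (8.6, 7.9) to (5.5, 8.8), the orange torus covered √(3.1² + 0.9²) ≈ 3.2 units.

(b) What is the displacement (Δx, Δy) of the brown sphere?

(-1.6, 0.0)

From the two frames, the brown sphere sits at roughly (8.5, 5.2) before and (6.9, 5.2) after.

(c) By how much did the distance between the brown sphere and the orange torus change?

+1.2

They were about 2.7 units apart before and 3.9 after — 1.2 units further apart.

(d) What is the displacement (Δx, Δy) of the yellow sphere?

(0.7, 2.5)

From the two frames, the yellow sphere sits at roughly (8.2, 3.8) before and (8.9, 6.3) after.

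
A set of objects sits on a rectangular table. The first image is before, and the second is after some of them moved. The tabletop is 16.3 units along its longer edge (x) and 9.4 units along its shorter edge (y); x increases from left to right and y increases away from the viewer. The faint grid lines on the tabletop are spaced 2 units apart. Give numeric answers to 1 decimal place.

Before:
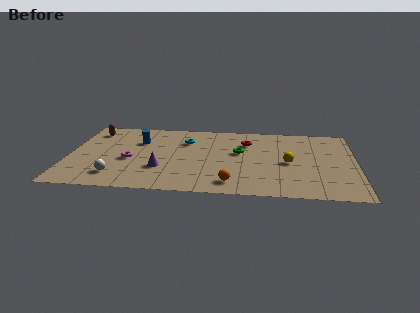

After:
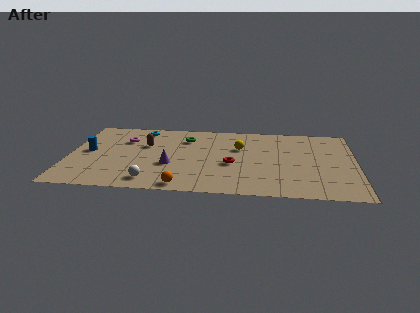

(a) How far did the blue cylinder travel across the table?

3.2

From (3.9, 6.5) to (1.1, 4.9), the blue cylinder covered √(2.8² + 1.6²) ≈ 3.2 units.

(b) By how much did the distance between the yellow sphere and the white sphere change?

-3.2

They were about 10.0 units apart before and 6.8 after — 3.2 units closer together.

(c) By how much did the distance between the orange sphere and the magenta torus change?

+0.4

The distance was about 6.3 in the first image and 6.7 in the second, so they moved 0.4 units further apart.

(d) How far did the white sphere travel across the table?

2.1

The white sphere moved from about (2.8, 1.9) to (4.8, 1.4), a distance of √(2.0² + 0.5²) ≈ 2.1.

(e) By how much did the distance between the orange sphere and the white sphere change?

-4.6

They were about 6.5 units apart before and 1.9 after — 4.6 units closer together.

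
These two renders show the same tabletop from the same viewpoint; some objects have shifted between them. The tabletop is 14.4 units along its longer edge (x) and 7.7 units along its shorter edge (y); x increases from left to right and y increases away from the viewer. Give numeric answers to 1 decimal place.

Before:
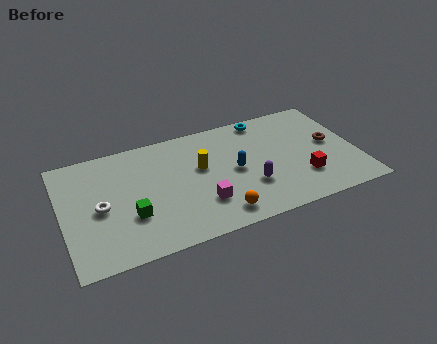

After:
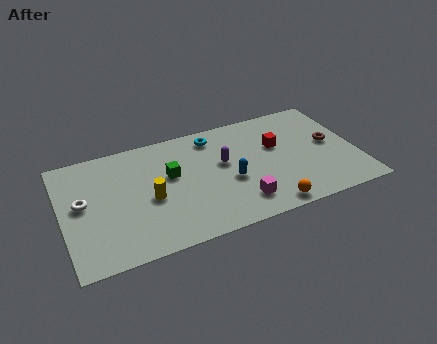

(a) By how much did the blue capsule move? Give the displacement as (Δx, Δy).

(-0.3, -0.6)

From the two frames, the blue capsule sits at roughly (8.4, 3.8) before and (8.1, 3.2) after.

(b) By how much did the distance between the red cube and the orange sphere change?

-0.3

The distance was about 4.4 in the first image and 4.1 in the second, so they moved 0.3 units closer together.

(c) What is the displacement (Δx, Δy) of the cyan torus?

(-2.6, -0.4)

The cyan torus was at about (10.2, 6.9) and moved to about (7.6, 6.5).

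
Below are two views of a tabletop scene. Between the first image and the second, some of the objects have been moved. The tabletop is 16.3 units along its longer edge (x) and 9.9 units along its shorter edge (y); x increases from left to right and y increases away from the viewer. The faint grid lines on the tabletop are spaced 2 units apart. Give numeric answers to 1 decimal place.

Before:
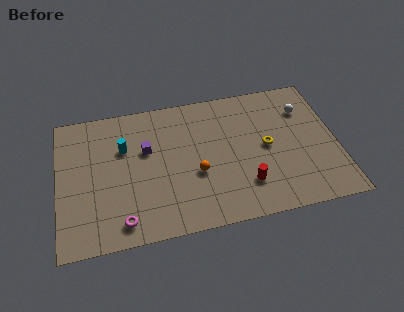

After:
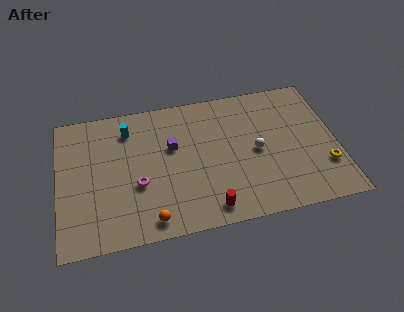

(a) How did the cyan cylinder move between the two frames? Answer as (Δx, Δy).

(0.3, 1.3)

From the two frames, the cyan cylinder sits at roughly (3.9, 6.6) before and (4.2, 7.9) after.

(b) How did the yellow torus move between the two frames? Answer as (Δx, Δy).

(3.3, -2.1)

The yellow torus was at about (12.2, 5.0) and moved to about (15.5, 2.9).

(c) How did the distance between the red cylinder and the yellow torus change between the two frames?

+4.2

Before: roughly 2.9 units apart; after: 7.1. That's 4.2 units further apart.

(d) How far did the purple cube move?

1.5

From (5.2, 6.2) to (6.7, 6.1), the purple cube covered √(1.5² + 0.1²) ≈ 1.5 units.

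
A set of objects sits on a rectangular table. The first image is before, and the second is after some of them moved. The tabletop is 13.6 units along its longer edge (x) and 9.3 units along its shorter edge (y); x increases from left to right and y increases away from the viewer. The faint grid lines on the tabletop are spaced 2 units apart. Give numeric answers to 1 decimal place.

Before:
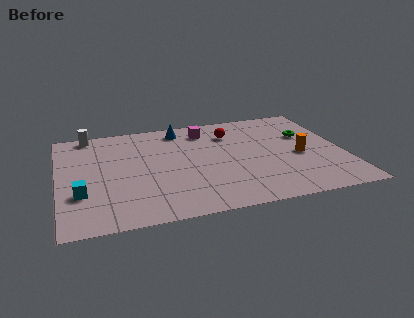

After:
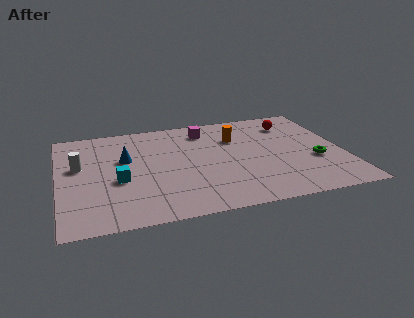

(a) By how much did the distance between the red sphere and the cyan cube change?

+0.9

They were about 8.4 units apart before and 9.3 after — 0.9 units further apart.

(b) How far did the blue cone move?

3.6

From (6.0, 8.0) to (3.2, 5.7), the blue cone covered √(2.8² + 2.3²) ≈ 3.6 units.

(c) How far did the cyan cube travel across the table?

2.0

The cyan cube moved from about (1.0, 3.0) to (2.8, 3.8), a distance of √(1.8² + 0.8²) ≈ 2.0.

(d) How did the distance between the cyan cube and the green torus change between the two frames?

-2.0

Before: roughly 11.4 units apart; after: 9.4. That's 2.0 units closer together.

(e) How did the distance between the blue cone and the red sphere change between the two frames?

+5.8

They were about 2.6 units apart before and 8.4 after — 5.8 units further apart.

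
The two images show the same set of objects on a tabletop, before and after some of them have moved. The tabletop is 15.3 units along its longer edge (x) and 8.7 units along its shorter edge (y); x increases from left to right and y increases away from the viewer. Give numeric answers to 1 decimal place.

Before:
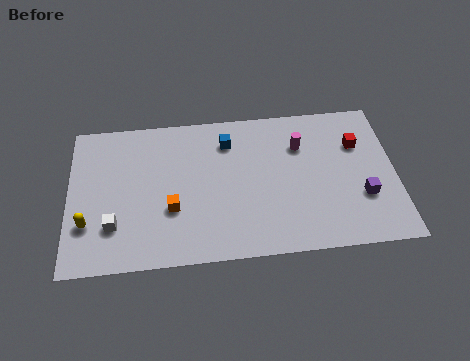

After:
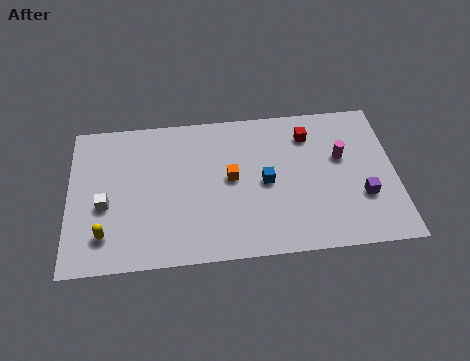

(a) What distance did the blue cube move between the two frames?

3.1

The blue cube was near (7.5, 6.8) before and (9.2, 4.2) after, so it travelled √(1.7² + 2.6²) ≈ 3.1 units.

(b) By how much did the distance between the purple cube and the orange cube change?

-2.6

They were about 8.9 units apart before and 6.3 after — 2.6 units closer together.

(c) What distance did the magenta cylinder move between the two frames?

2.1

From (10.9, 6.2) to (12.8, 5.3), the magenta cylinder covered √(1.9² + 0.9²) ≈ 2.1 units.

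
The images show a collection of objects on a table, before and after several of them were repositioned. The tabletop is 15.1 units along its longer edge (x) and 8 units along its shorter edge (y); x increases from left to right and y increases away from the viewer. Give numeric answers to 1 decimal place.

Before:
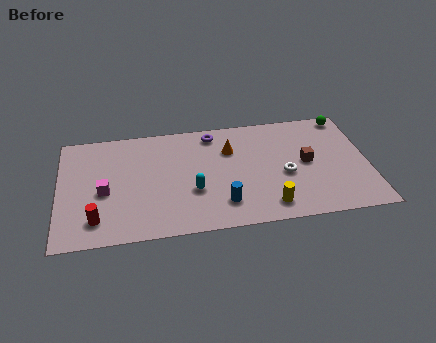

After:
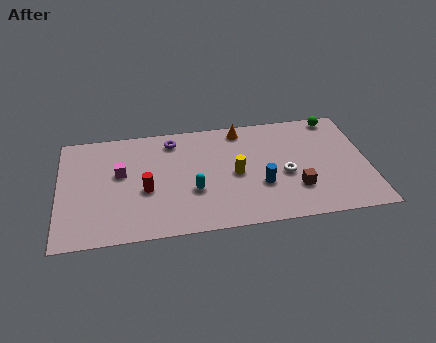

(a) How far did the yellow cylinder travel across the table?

2.9

From (10.1, 1.3) to (8.6, 3.8), the yellow cylinder covered √(1.5² + 2.5²) ≈ 2.9 units.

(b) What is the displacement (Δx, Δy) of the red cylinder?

(2.4, 1.7)

The red cylinder started near (1.8, 1.6) and ended near (4.2, 3.3).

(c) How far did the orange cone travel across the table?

1.5

From (8.4, 5.6) to (9.0, 7.0), the orange cone covered √(0.6² + 1.4²) ≈ 1.5 units.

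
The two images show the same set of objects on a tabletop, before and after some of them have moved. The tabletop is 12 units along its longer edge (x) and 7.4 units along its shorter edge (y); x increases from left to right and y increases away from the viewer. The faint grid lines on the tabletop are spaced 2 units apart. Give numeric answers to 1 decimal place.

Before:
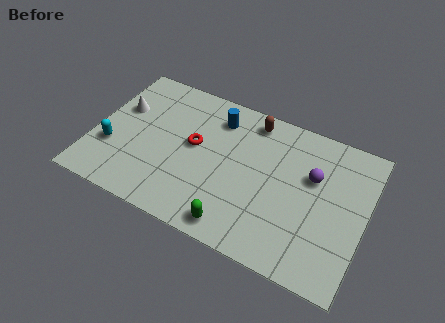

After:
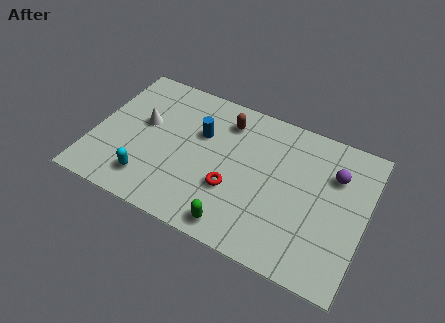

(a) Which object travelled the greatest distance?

the red torus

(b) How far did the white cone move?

1.2

From (1.0, 4.7) to (2.1, 4.3), the white cone covered √(1.1² + 0.4²) ≈ 1.2 units.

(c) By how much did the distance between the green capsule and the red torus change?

-2.2

They were about 3.9 units apart before and 1.7 after — 2.2 units closer together.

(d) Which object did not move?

the green capsule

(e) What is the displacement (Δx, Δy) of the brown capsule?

(-1.1, -0.5)

The brown capsule started near (6.7, 6.4) and ended near (5.6, 5.9).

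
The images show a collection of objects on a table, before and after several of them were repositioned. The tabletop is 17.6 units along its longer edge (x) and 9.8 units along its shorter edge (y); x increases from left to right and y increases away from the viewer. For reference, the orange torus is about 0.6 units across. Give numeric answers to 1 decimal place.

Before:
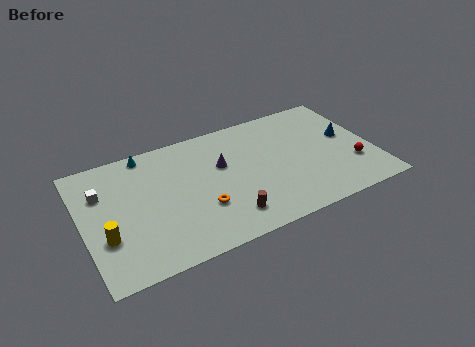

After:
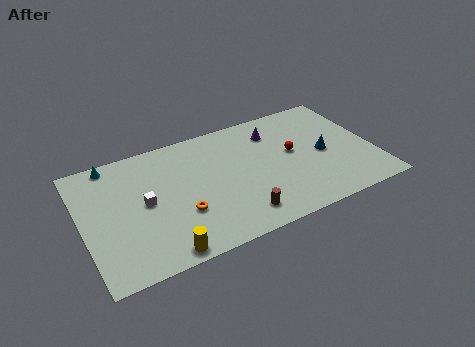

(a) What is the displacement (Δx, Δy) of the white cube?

(2.4, -1.8)

The white cube was at about (1.3, 6.8) and moved to about (3.7, 5.0).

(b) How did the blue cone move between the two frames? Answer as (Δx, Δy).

(-1.6, -0.9)

The blue cone started near (16.2, 5.5) and ended near (14.6, 4.6).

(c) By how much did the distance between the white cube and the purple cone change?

+1.4

The distance was about 7.2 in the first image and 8.6 in the second, so they moved 1.4 units further apart.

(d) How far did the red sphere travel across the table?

4.2

The red sphere moved from about (16.2, 3.0) to (12.8, 5.4), a distance of √(3.4² + 2.4²) ≈ 4.2.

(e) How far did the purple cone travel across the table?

3.7

From (8.5, 6.1) to (11.9, 7.6), the purple cone covered √(3.4² + 1.5²) ≈ 3.7 units.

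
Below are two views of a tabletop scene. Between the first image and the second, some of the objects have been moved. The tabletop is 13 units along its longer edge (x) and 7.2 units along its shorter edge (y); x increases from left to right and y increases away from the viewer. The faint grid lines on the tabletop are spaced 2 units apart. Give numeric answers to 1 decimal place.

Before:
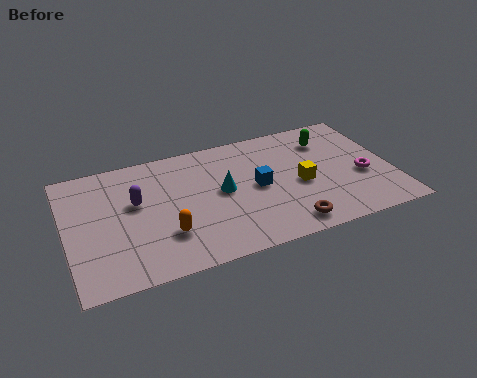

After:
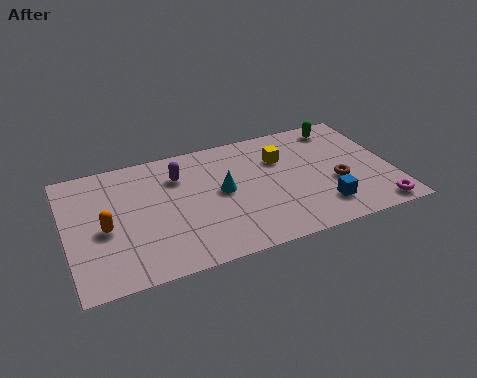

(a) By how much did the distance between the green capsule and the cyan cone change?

+0.8

Before: roughly 4.8 units apart; after: 5.6. That's 0.8 units further apart.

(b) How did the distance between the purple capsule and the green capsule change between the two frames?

-1.2

The distance was about 8.0 in the first image and 6.8 in the second, so they moved 1.2 units closer together.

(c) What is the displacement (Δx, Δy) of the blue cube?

(2.4, -2.0)

The blue cube was at about (7.6, 3.6) and moved to about (10.0, 1.6).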